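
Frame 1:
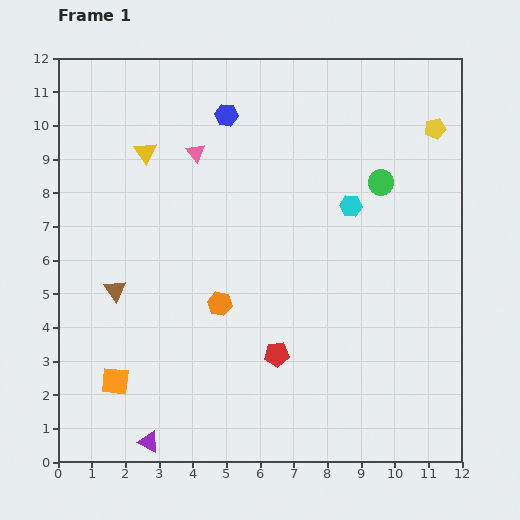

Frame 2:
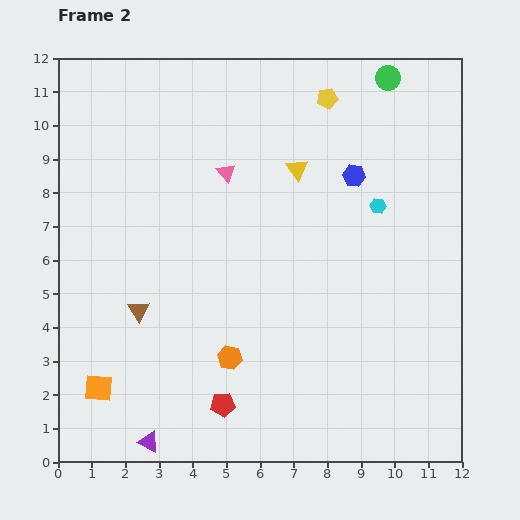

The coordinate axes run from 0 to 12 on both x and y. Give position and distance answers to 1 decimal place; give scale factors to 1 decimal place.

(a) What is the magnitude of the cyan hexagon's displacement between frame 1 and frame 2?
0.8

The cyan hexagon moved from (8.7, 7.6) to (9.5, 7.6), a distance of √(0.8² + 0.0²) ≈ 0.8.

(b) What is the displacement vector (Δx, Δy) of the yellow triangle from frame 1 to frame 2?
(4.5, -0.5)

The yellow triangle was at (2.6, 9.2) in frame 1 and (7.1, 8.7) in frame 2.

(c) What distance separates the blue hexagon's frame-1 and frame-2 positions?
4.2

The blue hexagon moved from (5.0, 10.3) to (8.8, 8.5), a distance of √(3.8² + 1.8²) ≈ 4.2.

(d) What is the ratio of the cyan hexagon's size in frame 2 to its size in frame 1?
0.7×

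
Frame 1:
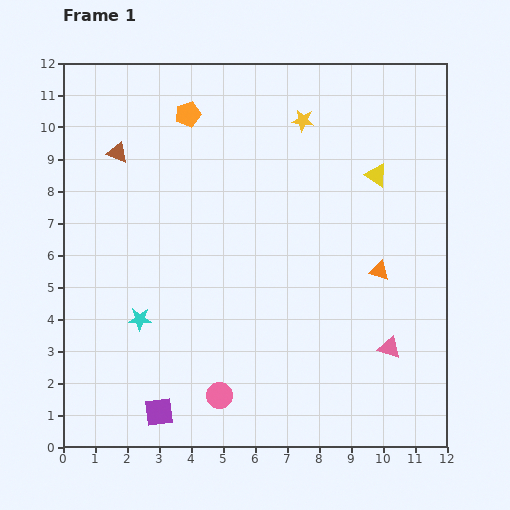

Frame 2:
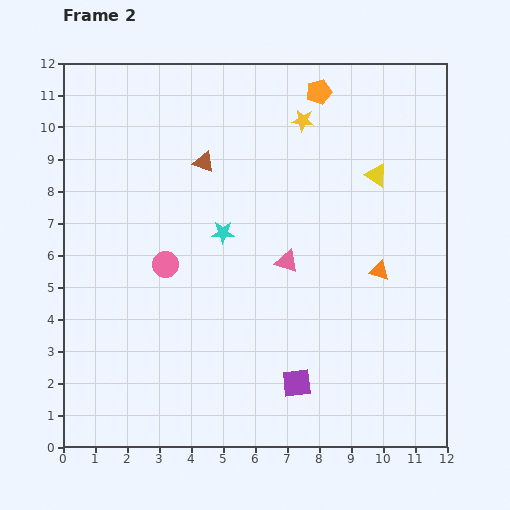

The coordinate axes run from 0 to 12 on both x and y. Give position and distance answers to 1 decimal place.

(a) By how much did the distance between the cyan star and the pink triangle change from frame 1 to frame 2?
-5.7

Distance in frame 1: 7.9. Distance in frame 2: 2.2.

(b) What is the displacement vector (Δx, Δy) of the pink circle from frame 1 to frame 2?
(-1.7, 4.1)

The pink circle was at (4.9, 1.6) in frame 1 and (3.2, 5.7) in frame 2.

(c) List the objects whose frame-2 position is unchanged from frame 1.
the yellow star, the yellow triangle, the orange triangle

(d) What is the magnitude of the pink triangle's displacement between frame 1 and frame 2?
4.2

The pink triangle moved from (10.2, 3.1) to (7.0, 5.8), a distance of √(3.2² + 2.7²) ≈ 4.2.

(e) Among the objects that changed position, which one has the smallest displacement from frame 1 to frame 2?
the brown triangle

(moved 2.7)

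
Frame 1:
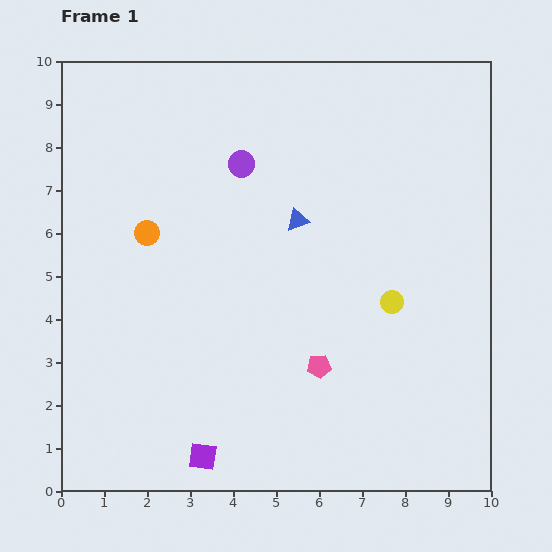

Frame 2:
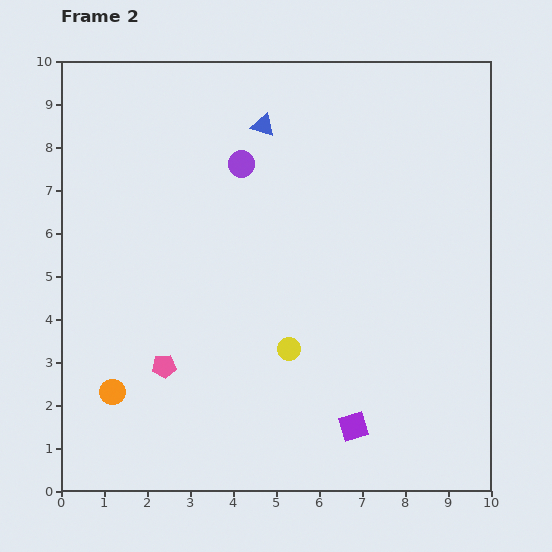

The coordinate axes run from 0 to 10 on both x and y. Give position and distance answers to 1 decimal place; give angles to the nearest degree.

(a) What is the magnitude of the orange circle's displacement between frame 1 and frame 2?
3.8

The orange circle moved from (2.0, 6.0) to (1.2, 2.3), a distance of √(0.8² + 3.7²) ≈ 3.8.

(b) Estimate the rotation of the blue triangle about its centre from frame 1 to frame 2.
38° clockwise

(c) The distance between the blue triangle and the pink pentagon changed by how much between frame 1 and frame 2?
+2.7

Distance in frame 1: 3.4. Distance in frame 2: 6.1.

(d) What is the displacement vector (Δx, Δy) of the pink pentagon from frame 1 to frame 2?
(-3.6, 0.0)

The pink pentagon was at (6.0, 2.9) in frame 1 and (2.4, 2.9) in frame 2.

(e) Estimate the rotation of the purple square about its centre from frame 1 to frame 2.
25° counter-clockwise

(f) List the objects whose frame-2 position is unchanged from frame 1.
the purple circle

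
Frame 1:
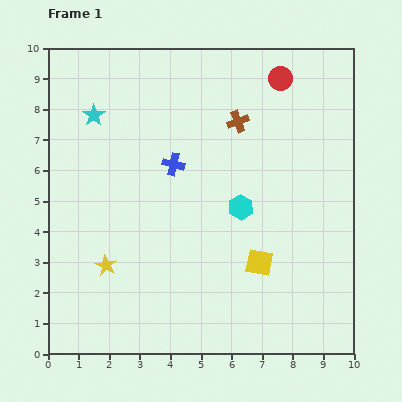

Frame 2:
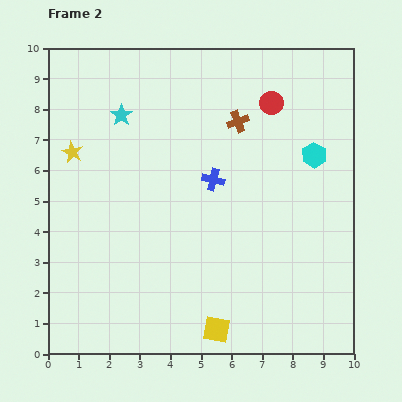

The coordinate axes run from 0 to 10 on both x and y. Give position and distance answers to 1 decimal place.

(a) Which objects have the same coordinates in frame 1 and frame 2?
the brown cross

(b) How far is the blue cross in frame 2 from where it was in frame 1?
1.4

The blue cross moved from (4.1, 6.2) to (5.4, 5.7), a distance of √(1.3² + 0.5²) ≈ 1.4.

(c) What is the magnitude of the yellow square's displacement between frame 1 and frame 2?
2.6

The yellow square moved from (6.9, 3.0) to (5.5, 0.8), a distance of √(1.4² + 2.2²) ≈ 2.6.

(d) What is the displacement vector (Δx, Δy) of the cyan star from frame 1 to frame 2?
(0.9, 0.0)

The cyan star was at (1.5, 7.8) in frame 1 and (2.4, 7.8) in frame 2.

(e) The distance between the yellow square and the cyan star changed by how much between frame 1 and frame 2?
+0.5

Distance in frame 1: 7.2. Distance in frame 2: 7.7.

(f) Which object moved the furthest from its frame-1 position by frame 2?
the yellow star

(moved 3.9; next 2.9)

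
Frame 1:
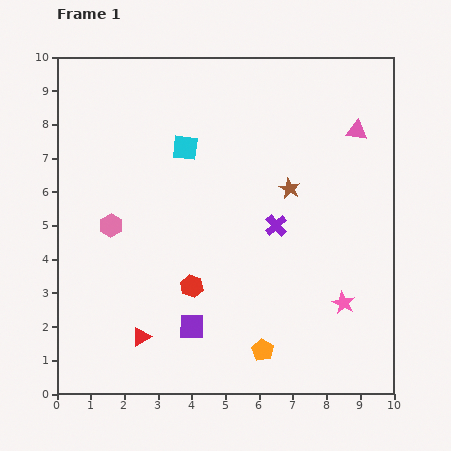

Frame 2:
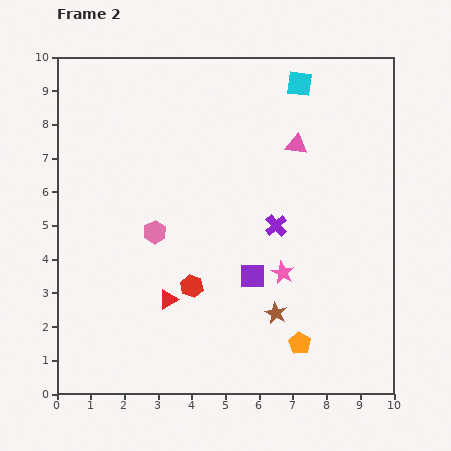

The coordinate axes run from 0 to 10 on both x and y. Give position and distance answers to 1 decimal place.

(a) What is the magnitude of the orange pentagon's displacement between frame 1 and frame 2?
1.1

The orange pentagon moved from (6.1, 1.3) to (7.2, 1.5), a distance of √(1.1² + 0.2²) ≈ 1.1.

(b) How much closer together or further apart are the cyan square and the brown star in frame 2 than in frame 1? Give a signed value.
+3.5

Distance in frame 1: 3.3. Distance in frame 2: 6.8.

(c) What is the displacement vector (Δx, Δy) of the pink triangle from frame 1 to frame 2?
(-1.8, -0.4)

The pink triangle was at (8.9, 7.8) in frame 1 and (7.1, 7.4) in frame 2.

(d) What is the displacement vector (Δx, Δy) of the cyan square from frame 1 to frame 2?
(3.4, 1.9)

The cyan square was at (3.8, 7.3) in frame 1 and (7.2, 9.2) in frame 2.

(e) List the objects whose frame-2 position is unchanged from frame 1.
the red hexagon, the purple cross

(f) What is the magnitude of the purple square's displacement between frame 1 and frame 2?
2.3

The purple square moved from (4.0, 2.0) to (5.8, 3.5), a distance of √(1.8² + 1.5²) ≈ 2.3.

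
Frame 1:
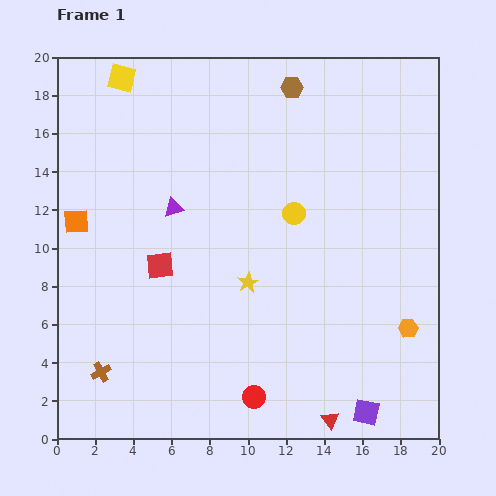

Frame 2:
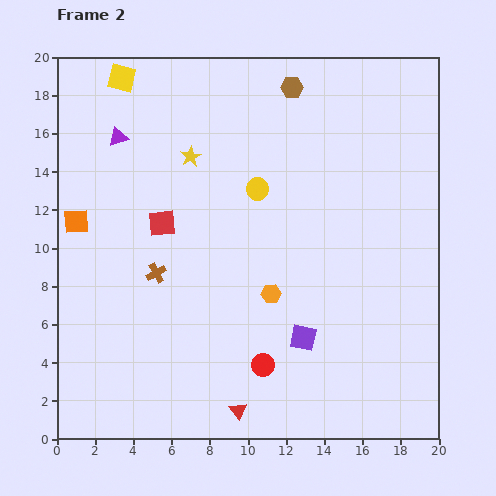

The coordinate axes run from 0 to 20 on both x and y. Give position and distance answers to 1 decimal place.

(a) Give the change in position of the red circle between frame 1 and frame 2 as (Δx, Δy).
(0.5, 1.7)

The red circle was at (10.3, 2.2) in frame 1 and (10.8, 3.9) in frame 2.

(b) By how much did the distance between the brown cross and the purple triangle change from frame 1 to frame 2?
-2.0

Distance in frame 1: 9.4. Distance in frame 2: 7.4.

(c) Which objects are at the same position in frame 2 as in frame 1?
the yellow square, the brown hexagon, the orange square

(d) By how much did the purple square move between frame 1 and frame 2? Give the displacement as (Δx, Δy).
(-3.3, 3.9)

The purple square was at (16.2, 1.4) in frame 1 and (12.9, 5.3) in frame 2.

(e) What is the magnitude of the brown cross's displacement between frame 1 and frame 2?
6.0

The brown cross moved from (2.3, 3.5) to (5.2, 8.7), a distance of √(2.9² + 5.2²) ≈ 6.0.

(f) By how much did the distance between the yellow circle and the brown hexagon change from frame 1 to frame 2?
-1.0

Distance in frame 1: 6.6. Distance in frame 2: 5.6.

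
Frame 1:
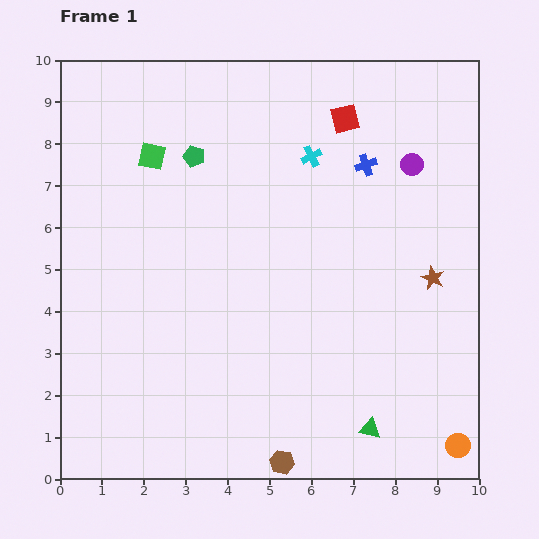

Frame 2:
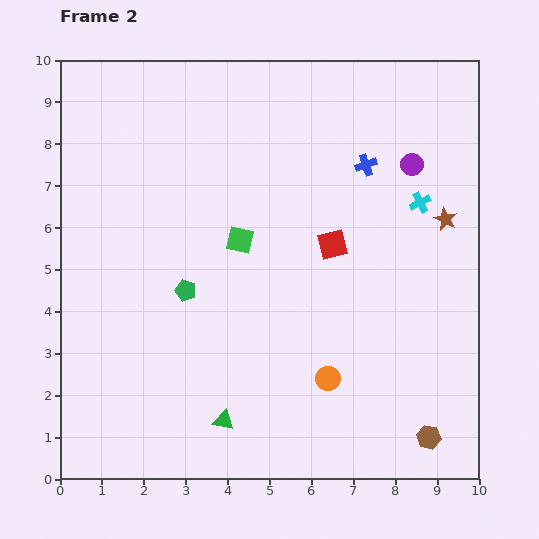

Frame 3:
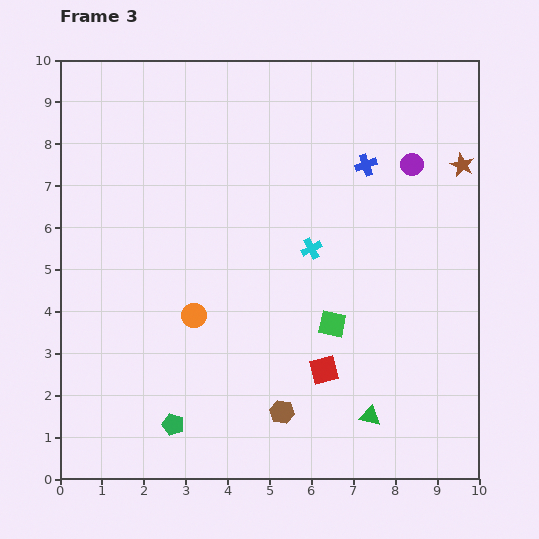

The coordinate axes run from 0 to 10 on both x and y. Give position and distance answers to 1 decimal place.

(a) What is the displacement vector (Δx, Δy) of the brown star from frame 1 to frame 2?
(0.3, 1.4)

The brown star was at (8.9, 4.8) in frame 1 and (9.2, 6.2) in frame 2.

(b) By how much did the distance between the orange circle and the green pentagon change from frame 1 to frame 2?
-5.3

Distance in frame 1: 9.3. Distance in frame 2: 4.0.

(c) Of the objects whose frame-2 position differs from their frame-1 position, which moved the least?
the brown star

(moved 1.4)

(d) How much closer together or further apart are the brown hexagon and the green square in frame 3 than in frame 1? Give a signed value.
-5.5

Distance in frame 1: 7.9. Distance in frame 3: 2.4.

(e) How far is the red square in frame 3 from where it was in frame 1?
6.0

The red square moved from (6.8, 8.6) to (6.3, 2.6), a distance of √(0.5² + 6.0²) ≈ 6.0.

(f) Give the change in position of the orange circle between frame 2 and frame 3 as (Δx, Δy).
(-3.2, 1.5)

The orange circle was at (6.4, 2.4) in frame 2 and (3.2, 3.9) in frame 3.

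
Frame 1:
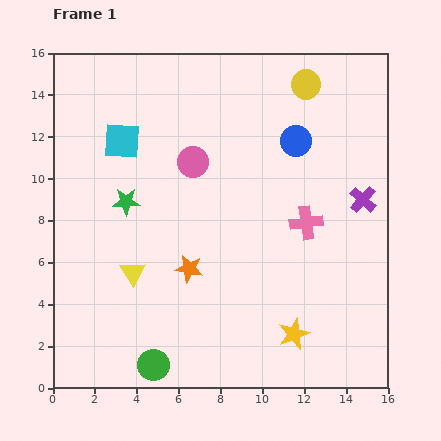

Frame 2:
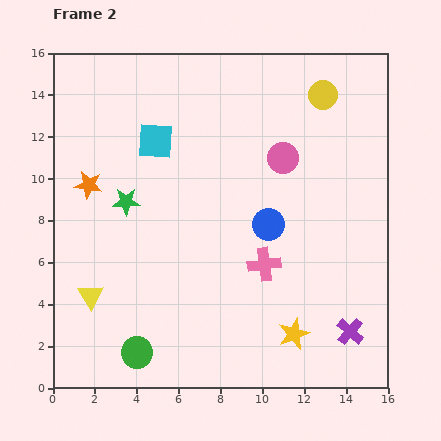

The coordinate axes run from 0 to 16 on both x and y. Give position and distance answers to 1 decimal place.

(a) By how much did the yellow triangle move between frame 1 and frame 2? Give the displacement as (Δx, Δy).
(-2.0, -1.1)

The yellow triangle was at (3.8, 5.5) in frame 1 and (1.8, 4.4) in frame 2.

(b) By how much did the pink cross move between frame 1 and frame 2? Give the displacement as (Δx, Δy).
(-2.0, -2.0)

The pink cross was at (12.1, 7.9) in frame 1 and (10.1, 5.9) in frame 2.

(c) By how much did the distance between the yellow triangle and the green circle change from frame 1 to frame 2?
-1.0

Distance in frame 1: 4.5. Distance in frame 2: 3.5.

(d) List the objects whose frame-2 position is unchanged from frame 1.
the green star, the yellow star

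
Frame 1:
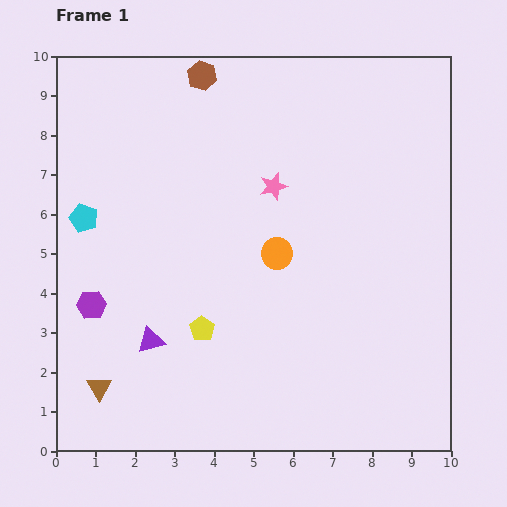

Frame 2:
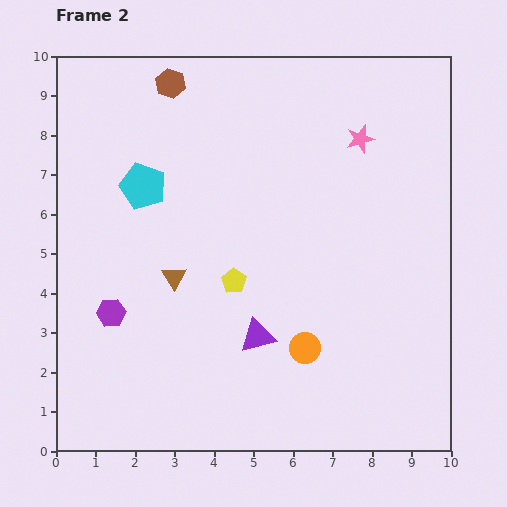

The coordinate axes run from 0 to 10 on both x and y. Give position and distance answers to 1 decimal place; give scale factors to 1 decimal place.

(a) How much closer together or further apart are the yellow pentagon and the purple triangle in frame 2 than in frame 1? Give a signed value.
+0.2

Distance in frame 1: 1.3. Distance in frame 2: 1.5.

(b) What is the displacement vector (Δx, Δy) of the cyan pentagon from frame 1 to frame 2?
(1.5, 0.8)

The cyan pentagon was at (0.7, 5.9) in frame 1 and (2.2, 6.7) in frame 2.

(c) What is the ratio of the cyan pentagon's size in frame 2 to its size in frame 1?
1.6×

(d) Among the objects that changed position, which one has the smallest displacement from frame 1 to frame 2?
the purple hexagon

(moved 0.5)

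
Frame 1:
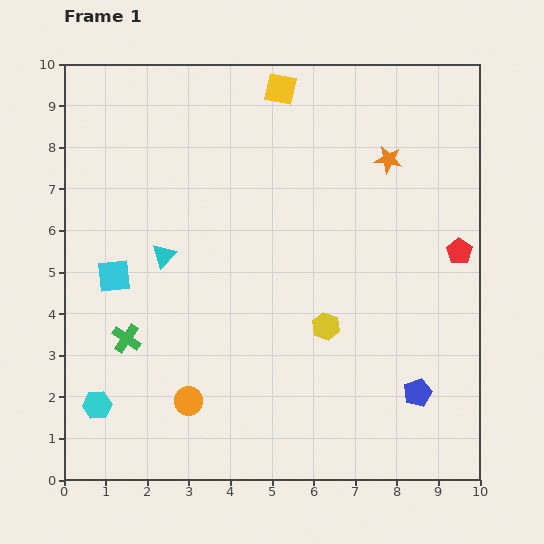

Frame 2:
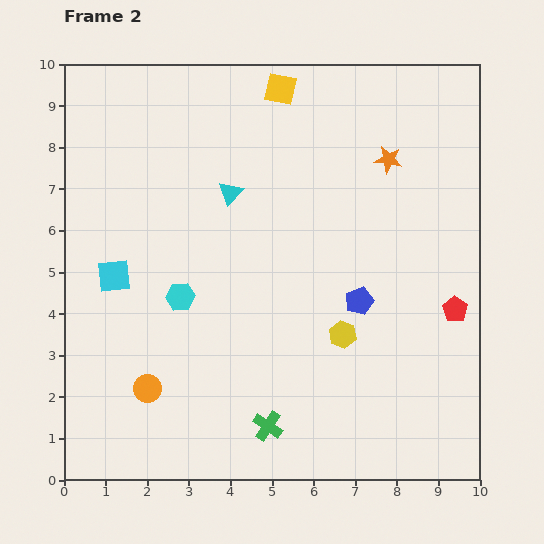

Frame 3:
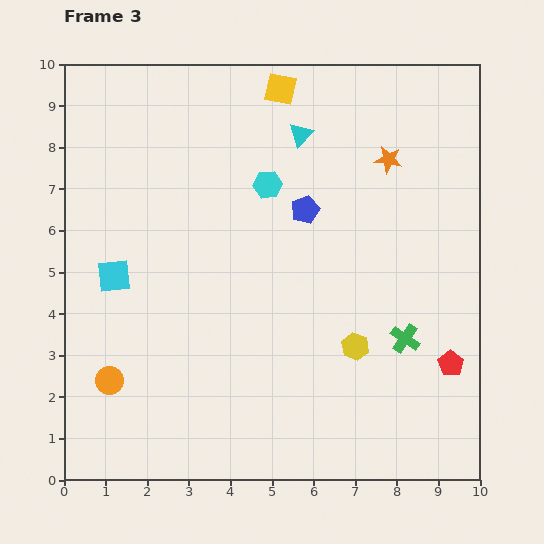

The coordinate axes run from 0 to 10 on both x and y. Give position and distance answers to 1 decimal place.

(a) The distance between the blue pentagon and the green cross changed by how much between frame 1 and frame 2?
-3.4

Distance in frame 1: 7.1. Distance in frame 2: 3.7.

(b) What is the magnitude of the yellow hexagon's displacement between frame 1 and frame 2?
0.4

The yellow hexagon moved from (6.3, 3.7) to (6.7, 3.5), a distance of √(0.4² + 0.2²) ≈ 0.4.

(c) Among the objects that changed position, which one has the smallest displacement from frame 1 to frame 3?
the yellow hexagon

(moved 0.9)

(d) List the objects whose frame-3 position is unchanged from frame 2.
the orange star, the cyan square, the yellow square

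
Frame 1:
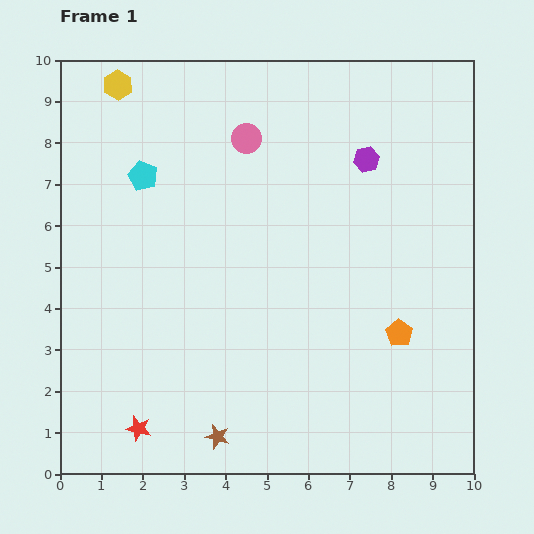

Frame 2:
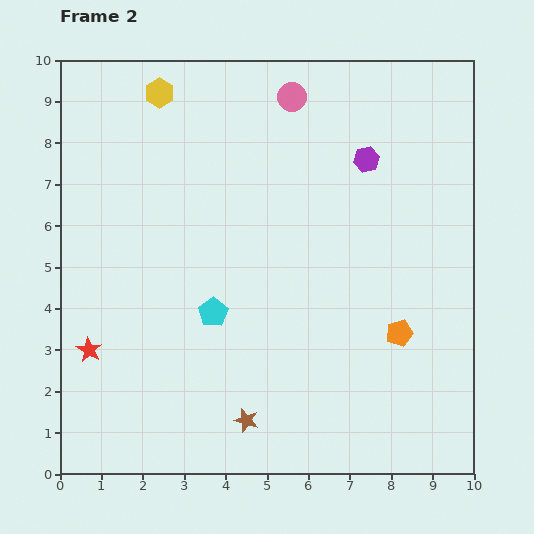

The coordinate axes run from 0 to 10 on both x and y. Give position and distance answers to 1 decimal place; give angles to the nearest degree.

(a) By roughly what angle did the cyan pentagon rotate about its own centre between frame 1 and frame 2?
16° clockwise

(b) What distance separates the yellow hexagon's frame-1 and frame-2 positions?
1.0

The yellow hexagon moved from (1.4, 9.4) to (2.4, 9.2), a distance of √(1.0² + 0.2²) ≈ 1.0.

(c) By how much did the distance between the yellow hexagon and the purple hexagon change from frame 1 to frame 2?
-1.1

Distance in frame 1: 6.3. Distance in frame 2: 5.2.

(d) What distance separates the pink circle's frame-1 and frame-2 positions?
1.5

The pink circle moved from (4.5, 8.1) to (5.6, 9.1), a distance of √(1.1² + 1.0²) ≈ 1.5.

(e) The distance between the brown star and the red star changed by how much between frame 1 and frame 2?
+2.3

Distance in frame 1: 1.9. Distance in frame 2: 4.2.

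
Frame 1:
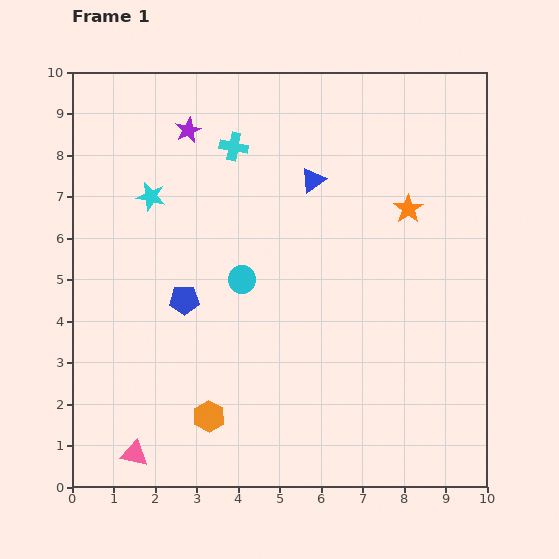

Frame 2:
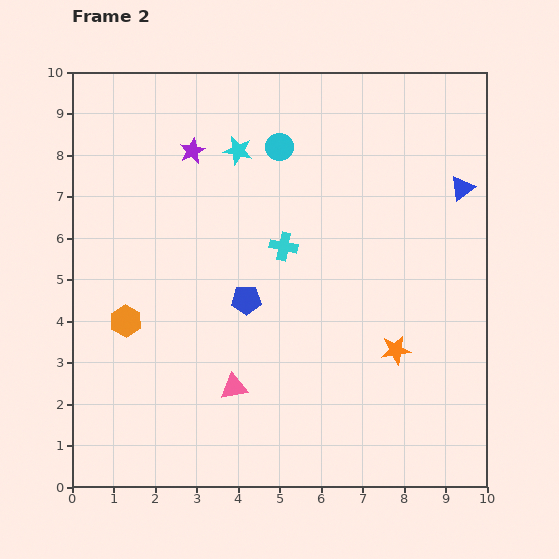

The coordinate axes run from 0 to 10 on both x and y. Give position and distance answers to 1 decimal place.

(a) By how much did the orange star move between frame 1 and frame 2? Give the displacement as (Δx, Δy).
(-0.3, -3.4)

The orange star was at (8.1, 6.7) in frame 1 and (7.8, 3.3) in frame 2.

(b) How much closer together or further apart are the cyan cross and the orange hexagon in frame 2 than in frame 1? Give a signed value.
-2.3

Distance in frame 1: 6.5. Distance in frame 2: 4.2.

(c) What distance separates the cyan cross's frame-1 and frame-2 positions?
2.7

The cyan cross moved from (3.9, 8.2) to (5.1, 5.8), a distance of √(1.2² + 2.4²) ≈ 2.7.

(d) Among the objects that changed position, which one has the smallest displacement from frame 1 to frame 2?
the purple star

(moved 0.5)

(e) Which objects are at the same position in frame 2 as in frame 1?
none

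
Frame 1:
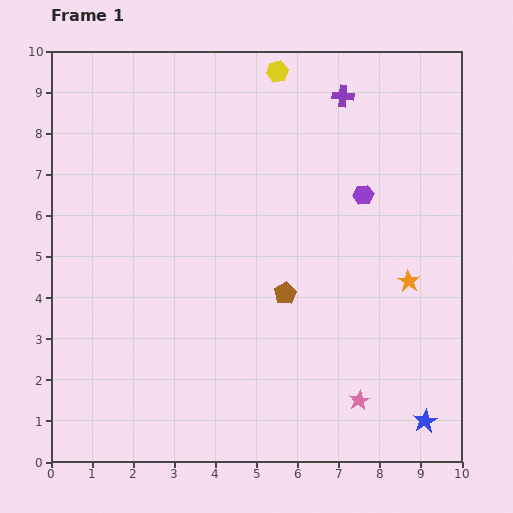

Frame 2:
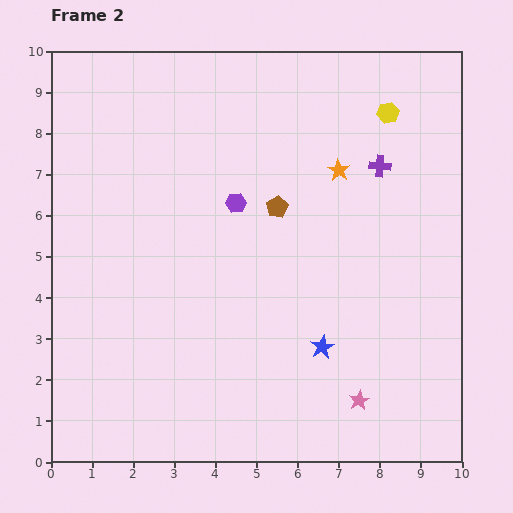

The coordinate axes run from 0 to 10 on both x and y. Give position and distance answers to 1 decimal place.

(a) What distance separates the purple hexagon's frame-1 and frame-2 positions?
3.1

The purple hexagon moved from (7.6, 6.5) to (4.5, 6.3), a distance of √(3.1² + 0.2²) ≈ 3.1.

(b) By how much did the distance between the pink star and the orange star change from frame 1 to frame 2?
+2.5

Distance in frame 1: 3.1. Distance in frame 2: 5.6.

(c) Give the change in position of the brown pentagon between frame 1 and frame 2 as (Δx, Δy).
(-0.2, 2.1)

The brown pentagon was at (5.7, 4.1) in frame 1 and (5.5, 6.2) in frame 2.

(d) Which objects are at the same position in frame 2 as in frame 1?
the pink star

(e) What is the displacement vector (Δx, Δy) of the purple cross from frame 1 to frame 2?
(0.9, -1.7)

The purple cross was at (7.1, 8.9) in frame 1 and (8.0, 7.2) in frame 2.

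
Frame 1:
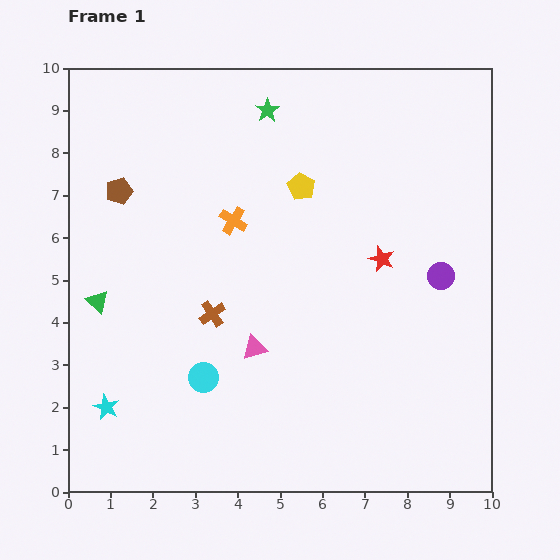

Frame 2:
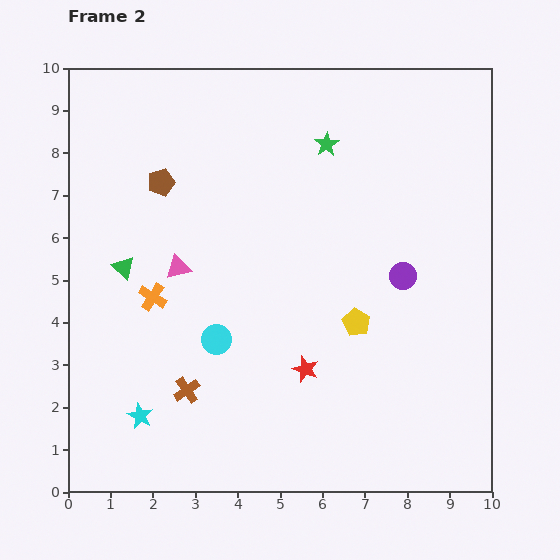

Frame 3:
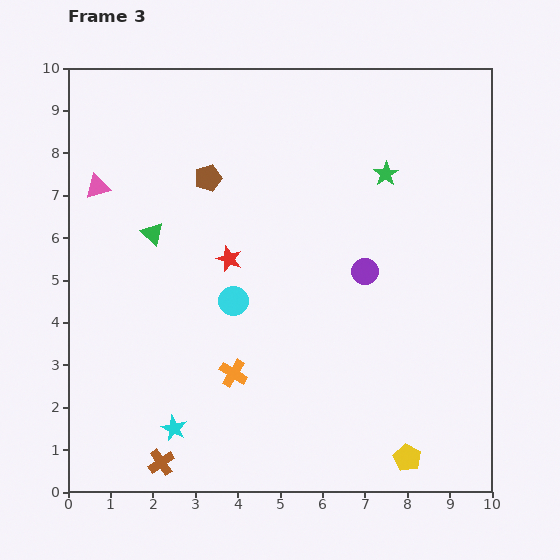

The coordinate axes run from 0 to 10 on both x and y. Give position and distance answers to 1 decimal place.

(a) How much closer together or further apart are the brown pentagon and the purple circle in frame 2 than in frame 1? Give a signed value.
-1.8

Distance in frame 1: 7.9. Distance in frame 2: 6.1.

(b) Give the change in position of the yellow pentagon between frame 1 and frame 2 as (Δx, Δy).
(1.3, -3.2)

The yellow pentagon was at (5.5, 7.2) in frame 1 and (6.8, 4.0) in frame 2.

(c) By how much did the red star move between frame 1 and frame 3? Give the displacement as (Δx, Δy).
(-3.6, 0.0)

The red star was at (7.4, 5.5) in frame 1 and (3.8, 5.5) in frame 3.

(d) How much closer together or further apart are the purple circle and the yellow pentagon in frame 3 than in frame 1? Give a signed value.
+0.6

Distance in frame 1: 3.9. Distance in frame 3: 4.5.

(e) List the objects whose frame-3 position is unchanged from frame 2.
none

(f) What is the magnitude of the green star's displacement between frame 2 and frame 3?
1.6

The green star moved from (6.1, 8.2) to (7.5, 7.5), a distance of √(1.4² + 0.7²) ≈ 1.6.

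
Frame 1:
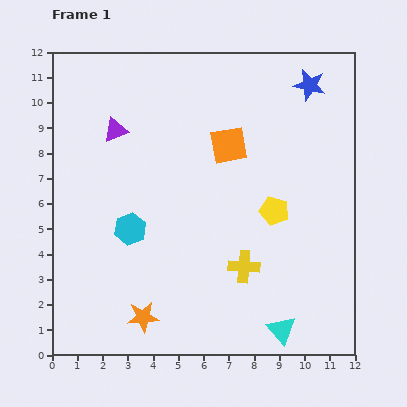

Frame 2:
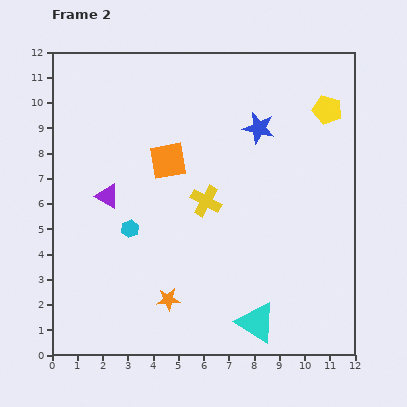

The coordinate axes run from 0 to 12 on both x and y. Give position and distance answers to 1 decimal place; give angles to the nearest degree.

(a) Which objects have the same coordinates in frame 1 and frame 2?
the cyan hexagon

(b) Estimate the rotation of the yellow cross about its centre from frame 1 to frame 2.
25° clockwise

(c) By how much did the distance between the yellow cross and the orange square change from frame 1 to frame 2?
-2.6

Distance in frame 1: 4.8. Distance in frame 2: 2.2.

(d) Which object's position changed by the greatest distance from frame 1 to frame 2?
the yellow pentagon

(moved 4.5; next 3.0)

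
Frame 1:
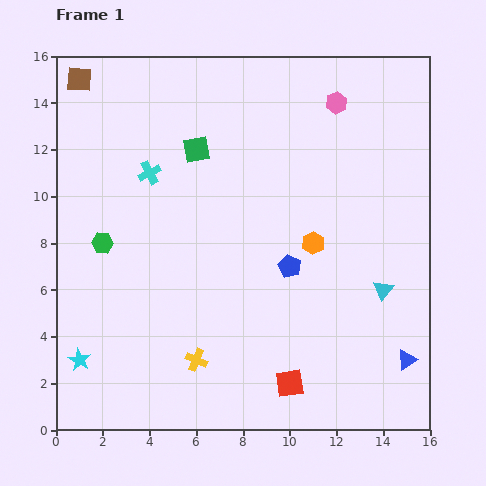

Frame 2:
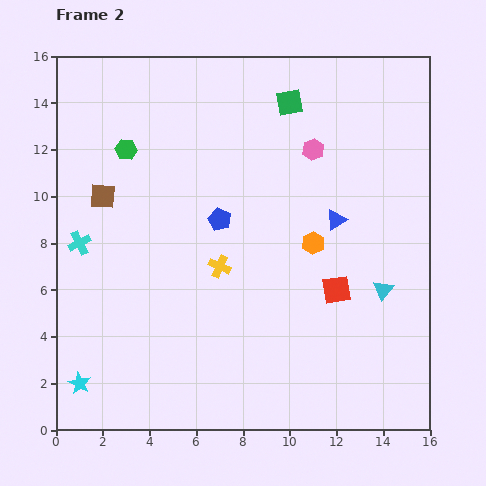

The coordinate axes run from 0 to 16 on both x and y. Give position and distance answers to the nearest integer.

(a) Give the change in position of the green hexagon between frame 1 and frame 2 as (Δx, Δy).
(1, 4)

The green hexagon was at (2, 8) in frame 1 and (3, 12) in frame 2.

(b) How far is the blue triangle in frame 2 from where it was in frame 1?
7

The blue triangle moved from (15, 3) to (12, 9), a distance of √(3² + 6²) ≈ 7.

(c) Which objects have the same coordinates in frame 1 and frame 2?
the orange hexagon, the cyan triangle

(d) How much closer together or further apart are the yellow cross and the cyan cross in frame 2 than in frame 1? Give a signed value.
-2

Distance in frame 1: 8. Distance in frame 2: 6.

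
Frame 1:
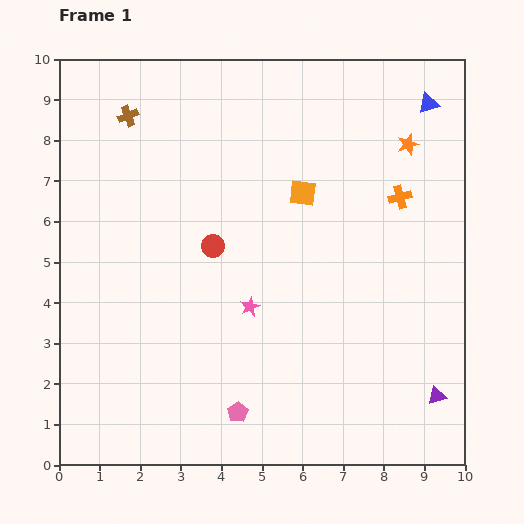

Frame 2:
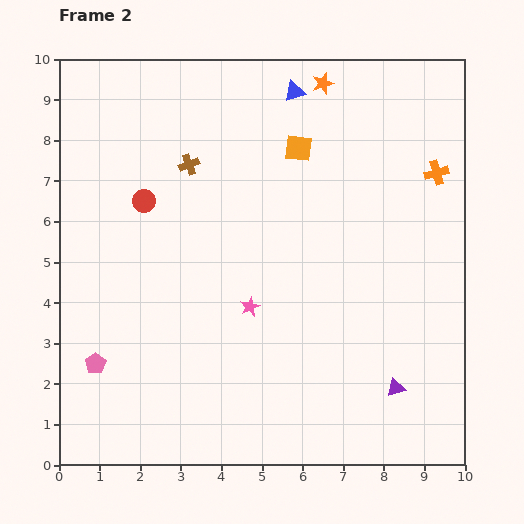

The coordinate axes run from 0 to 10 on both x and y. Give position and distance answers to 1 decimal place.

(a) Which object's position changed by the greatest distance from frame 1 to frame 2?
the pink pentagon

(moved 3.7; next 3.3)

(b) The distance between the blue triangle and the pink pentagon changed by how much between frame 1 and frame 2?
-0.6

Distance in frame 1: 8.9. Distance in frame 2: 8.3.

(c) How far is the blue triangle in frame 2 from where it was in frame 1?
3.3

The blue triangle moved from (9.1, 8.9) to (5.8, 9.2), a distance of √(3.3² + 0.3²) ≈ 3.3.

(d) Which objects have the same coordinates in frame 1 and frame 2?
the pink star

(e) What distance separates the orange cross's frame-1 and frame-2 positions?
1.1

The orange cross moved from (8.4, 6.6) to (9.3, 7.2), a distance of √(0.9² + 0.6²) ≈ 1.1.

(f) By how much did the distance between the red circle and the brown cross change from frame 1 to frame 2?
-2.4

Distance in frame 1: 3.8. Distance in frame 2: 1.4.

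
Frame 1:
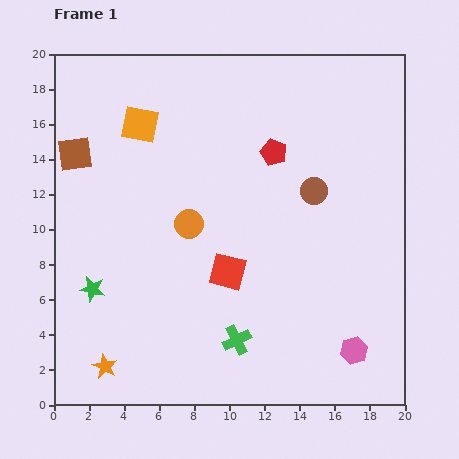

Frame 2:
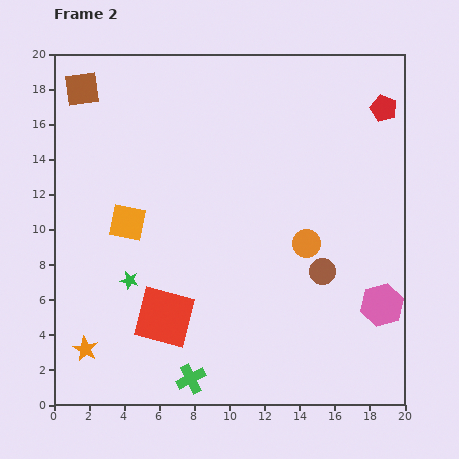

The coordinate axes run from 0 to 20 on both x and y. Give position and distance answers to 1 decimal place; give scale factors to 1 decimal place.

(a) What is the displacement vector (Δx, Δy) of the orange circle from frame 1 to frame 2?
(6.7, -1.1)

The orange circle was at (7.7, 10.3) in frame 1 and (14.4, 9.2) in frame 2.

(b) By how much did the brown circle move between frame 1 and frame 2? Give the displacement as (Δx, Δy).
(0.5, -4.6)

The brown circle was at (14.8, 12.2) in frame 1 and (15.3, 7.6) in frame 2.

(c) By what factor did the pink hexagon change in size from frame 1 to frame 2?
1.6×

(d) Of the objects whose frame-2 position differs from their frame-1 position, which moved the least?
the orange star

(moved 1.5)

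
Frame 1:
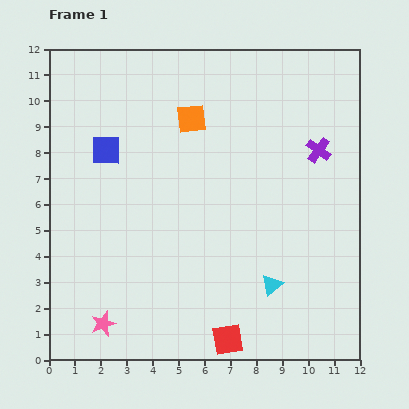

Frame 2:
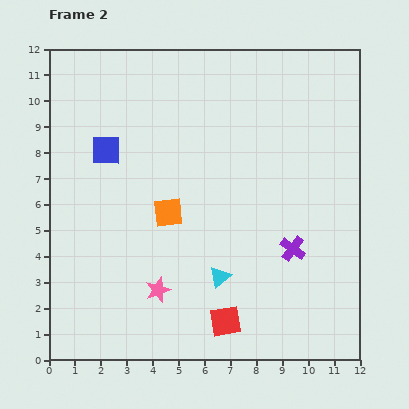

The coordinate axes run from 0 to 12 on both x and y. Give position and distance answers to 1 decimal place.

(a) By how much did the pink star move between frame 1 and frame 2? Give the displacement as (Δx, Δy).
(2.1, 1.3)

The pink star was at (2.1, 1.4) in frame 1 and (4.2, 2.7) in frame 2.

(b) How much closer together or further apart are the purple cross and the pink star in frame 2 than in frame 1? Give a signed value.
-5.3

Distance in frame 1: 10.7. Distance in frame 2: 5.4.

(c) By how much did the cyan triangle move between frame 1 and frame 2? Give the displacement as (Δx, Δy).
(-2.0, 0.3)

The cyan triangle was at (8.6, 2.9) in frame 1 and (6.6, 3.2) in frame 2.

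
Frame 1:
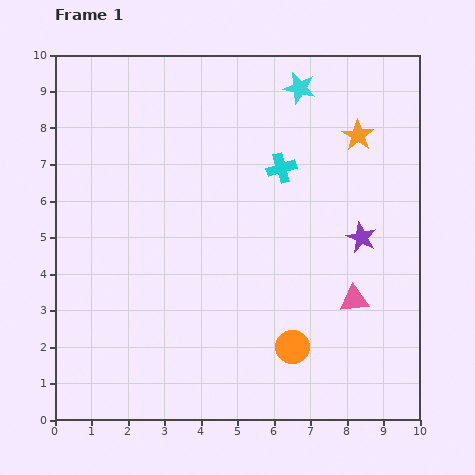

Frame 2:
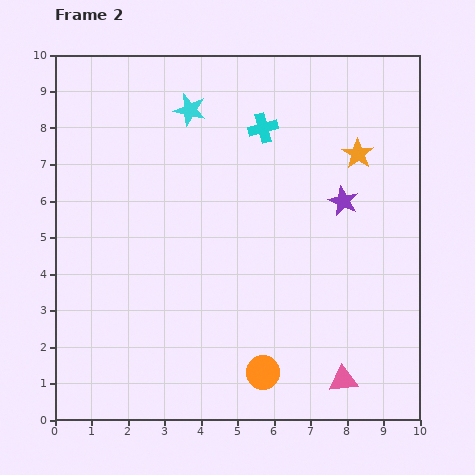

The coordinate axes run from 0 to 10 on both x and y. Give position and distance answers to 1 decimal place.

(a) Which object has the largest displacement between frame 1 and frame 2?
the cyan star

(moved 3.1; next 2.2)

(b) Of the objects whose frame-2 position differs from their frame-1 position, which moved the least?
the orange star

(moved 0.5)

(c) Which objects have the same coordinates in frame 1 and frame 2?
none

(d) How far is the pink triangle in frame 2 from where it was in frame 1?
2.2

The pink triangle moved from (8.2, 3.3) to (7.9, 1.1), a distance of √(0.3² + 2.2²) ≈ 2.2.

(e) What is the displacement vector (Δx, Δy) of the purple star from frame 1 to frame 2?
(-0.5, 1.0)

The purple star was at (8.4, 5.0) in frame 1 and (7.9, 6.0) in frame 2.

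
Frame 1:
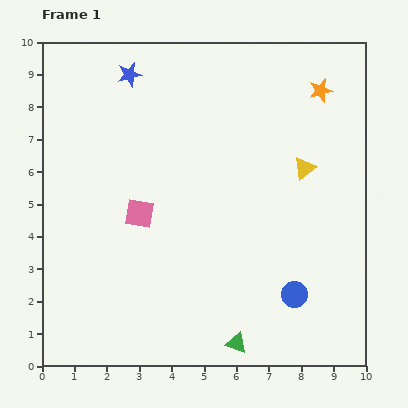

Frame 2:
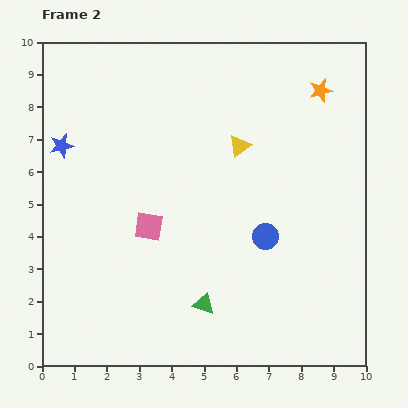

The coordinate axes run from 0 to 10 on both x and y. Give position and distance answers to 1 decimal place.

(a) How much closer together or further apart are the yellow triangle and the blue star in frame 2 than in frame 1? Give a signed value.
-0.6

Distance in frame 1: 6.1. Distance in frame 2: 5.5.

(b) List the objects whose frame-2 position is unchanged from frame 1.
the orange star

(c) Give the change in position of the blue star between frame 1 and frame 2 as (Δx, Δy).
(-2.1, -2.2)

The blue star was at (2.7, 9.0) in frame 1 and (0.6, 6.8) in frame 2.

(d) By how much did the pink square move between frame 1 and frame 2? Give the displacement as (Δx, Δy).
(0.3, -0.4)

The pink square was at (3.0, 4.7) in frame 1 and (3.3, 4.3) in frame 2.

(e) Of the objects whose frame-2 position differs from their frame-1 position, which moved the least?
the pink square

(moved 0.5)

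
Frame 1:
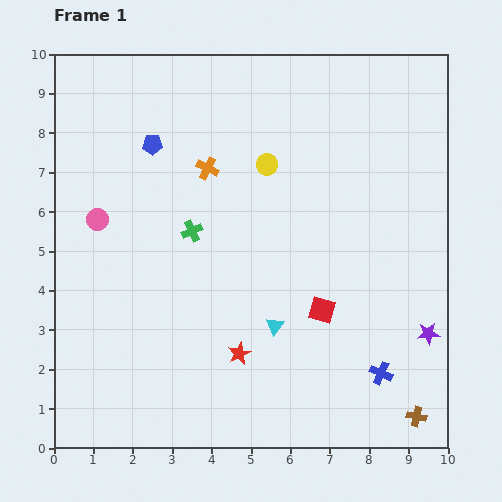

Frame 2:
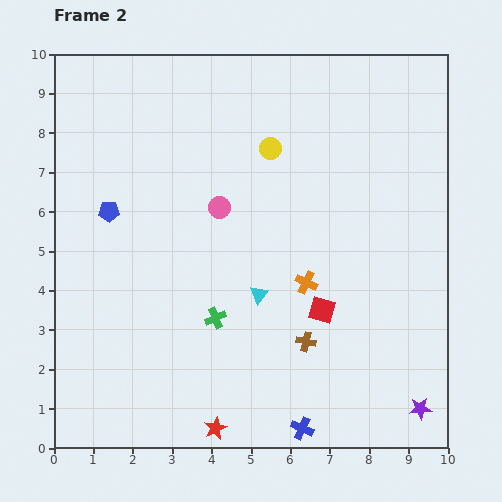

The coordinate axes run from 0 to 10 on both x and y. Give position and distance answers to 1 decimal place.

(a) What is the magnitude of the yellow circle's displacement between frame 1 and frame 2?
0.4

The yellow circle moved from (5.4, 7.2) to (5.5, 7.6), a distance of √(0.1² + 0.4²) ≈ 0.4.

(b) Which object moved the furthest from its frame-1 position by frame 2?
the orange cross

(moved 3.8; next 3.4)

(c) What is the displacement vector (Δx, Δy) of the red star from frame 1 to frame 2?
(-0.6, -1.9)

The red star was at (4.7, 2.4) in frame 1 and (4.1, 0.5) in frame 2.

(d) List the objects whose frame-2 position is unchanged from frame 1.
the red square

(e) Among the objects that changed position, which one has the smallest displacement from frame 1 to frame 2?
the yellow circle

(moved 0.4)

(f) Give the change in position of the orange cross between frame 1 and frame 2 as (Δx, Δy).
(2.5, -2.9)

The orange cross was at (3.9, 7.1) in frame 1 and (6.4, 4.2) in frame 2.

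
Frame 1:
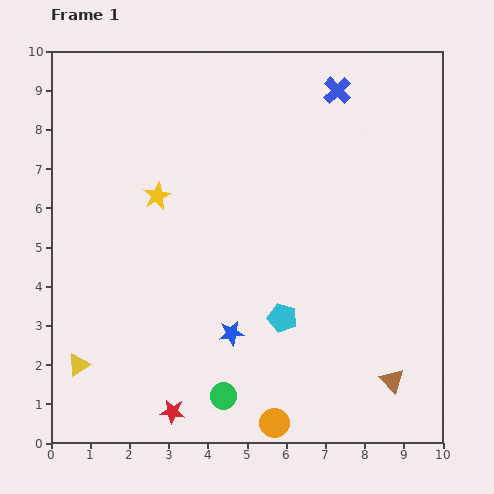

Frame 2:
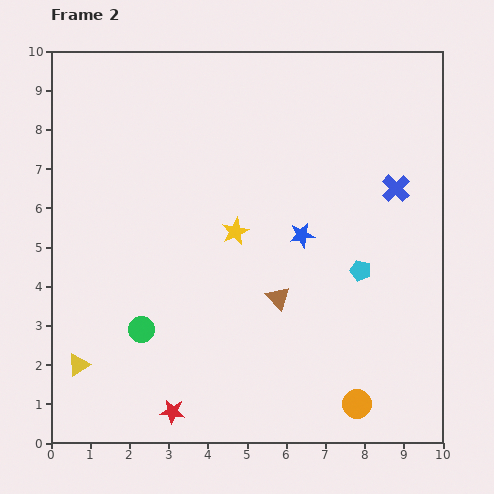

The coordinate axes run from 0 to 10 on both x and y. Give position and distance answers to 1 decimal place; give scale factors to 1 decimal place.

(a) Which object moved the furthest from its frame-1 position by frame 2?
the brown triangle

(moved 3.6; next 3.1)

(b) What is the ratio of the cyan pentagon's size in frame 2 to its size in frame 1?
0.7×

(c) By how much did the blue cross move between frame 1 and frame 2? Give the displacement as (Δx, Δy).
(1.5, -2.5)

The blue cross was at (7.3, 9.0) in frame 1 and (8.8, 6.5) in frame 2.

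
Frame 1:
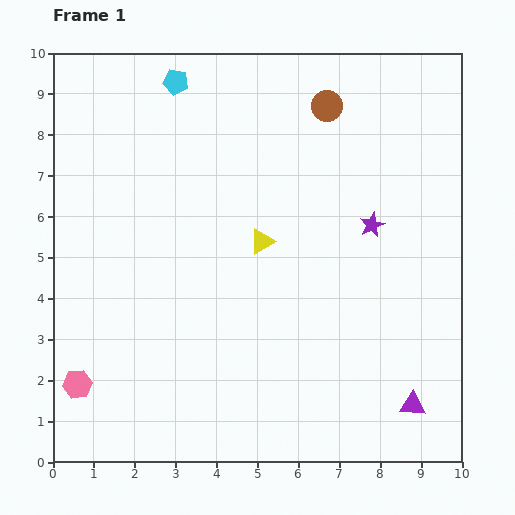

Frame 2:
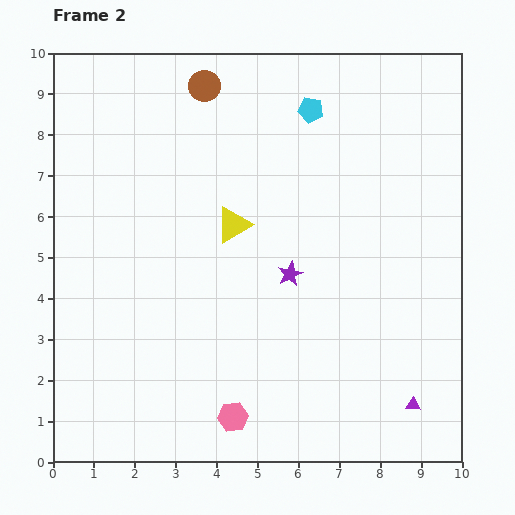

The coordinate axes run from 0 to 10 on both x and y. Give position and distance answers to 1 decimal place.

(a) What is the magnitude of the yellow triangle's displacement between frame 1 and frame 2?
0.8

The yellow triangle moved from (5.1, 5.4) to (4.4, 5.8), a distance of √(0.7² + 0.4²) ≈ 0.8.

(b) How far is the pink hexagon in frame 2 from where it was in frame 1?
3.9

The pink hexagon moved from (0.6, 1.9) to (4.4, 1.1), a distance of √(3.8² + 0.8²) ≈ 3.9.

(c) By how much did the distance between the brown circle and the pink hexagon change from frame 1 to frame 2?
-1.0

Distance in frame 1: 9.1. Distance in frame 2: 8.1.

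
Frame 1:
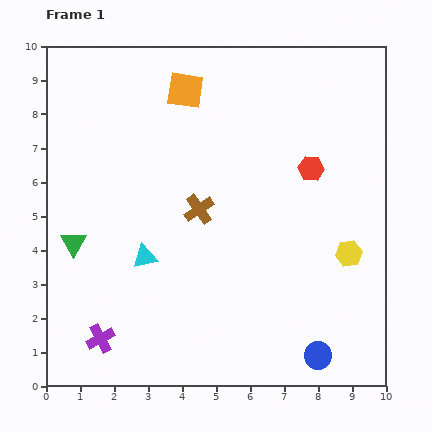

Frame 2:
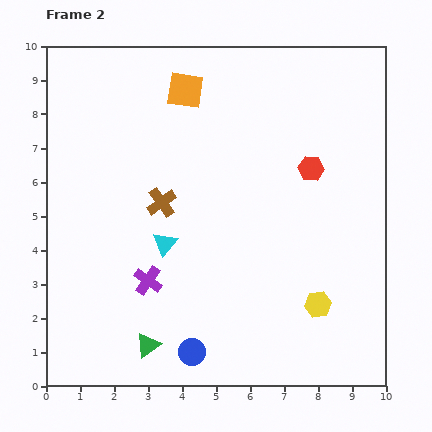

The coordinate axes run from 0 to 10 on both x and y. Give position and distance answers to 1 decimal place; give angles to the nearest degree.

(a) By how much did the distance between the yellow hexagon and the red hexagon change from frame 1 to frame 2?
+1.3

Distance in frame 1: 2.7. Distance in frame 2: 4.0.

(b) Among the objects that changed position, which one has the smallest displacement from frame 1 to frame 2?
the cyan triangle

(moved 0.7)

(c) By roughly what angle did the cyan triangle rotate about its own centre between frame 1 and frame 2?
39° counter-clockwise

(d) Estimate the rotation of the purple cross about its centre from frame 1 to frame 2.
28° counter-clockwise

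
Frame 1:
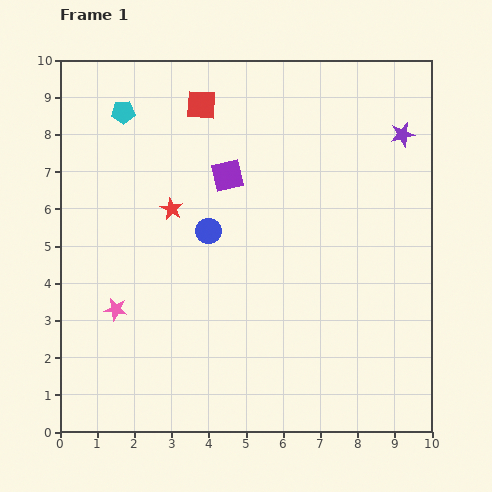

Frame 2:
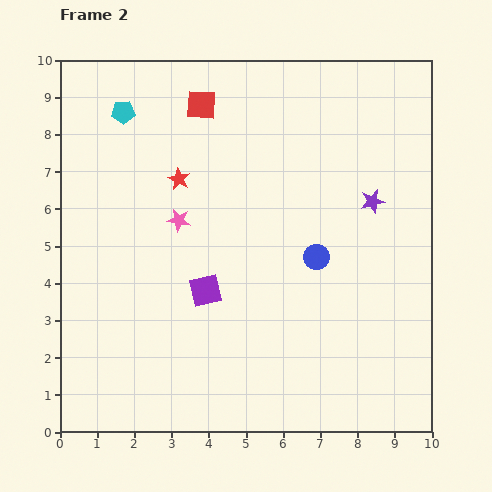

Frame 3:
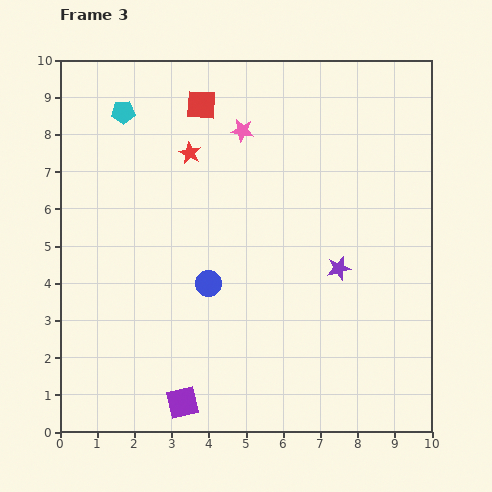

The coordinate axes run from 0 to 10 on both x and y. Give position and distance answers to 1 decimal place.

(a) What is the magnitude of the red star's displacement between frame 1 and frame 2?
0.8

The red star moved from (3.0, 6.0) to (3.2, 6.8), a distance of √(0.2² + 0.8²) ≈ 0.8.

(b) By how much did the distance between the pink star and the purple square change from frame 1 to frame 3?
+2.8

Distance in frame 1: 4.7. Distance in frame 3: 7.5.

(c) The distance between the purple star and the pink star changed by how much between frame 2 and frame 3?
-0.7

Distance in frame 2: 5.2. Distance in frame 3: 4.5.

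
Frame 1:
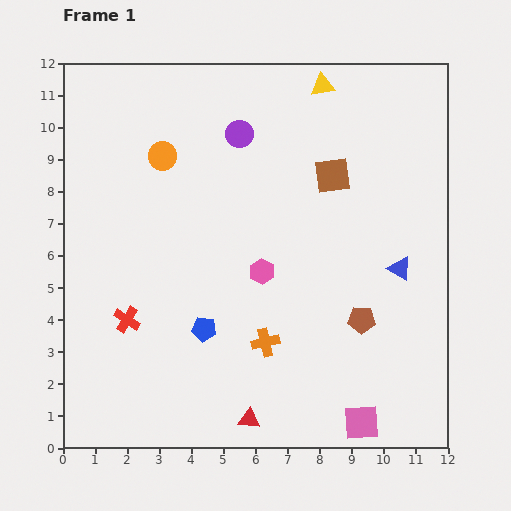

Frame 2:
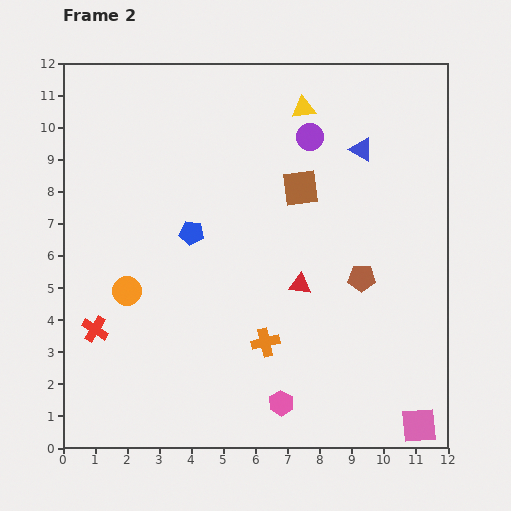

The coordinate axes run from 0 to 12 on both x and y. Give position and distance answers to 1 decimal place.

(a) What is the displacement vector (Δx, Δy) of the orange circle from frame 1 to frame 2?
(-1.1, -4.2)

The orange circle was at (3.1, 9.1) in frame 1 and (2.0, 4.9) in frame 2.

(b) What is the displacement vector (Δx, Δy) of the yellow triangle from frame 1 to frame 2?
(-0.6, -0.7)

The yellow triangle was at (8.1, 11.3) in frame 1 and (7.5, 10.6) in frame 2.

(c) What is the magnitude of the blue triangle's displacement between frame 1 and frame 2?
3.9

The blue triangle moved from (10.5, 5.6) to (9.3, 9.3), a distance of √(1.2² + 3.7²) ≈ 3.9.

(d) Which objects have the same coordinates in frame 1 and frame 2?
the orange cross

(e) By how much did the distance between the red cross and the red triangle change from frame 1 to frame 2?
+1.7

Distance in frame 1: 4.9. Distance in frame 2: 6.6.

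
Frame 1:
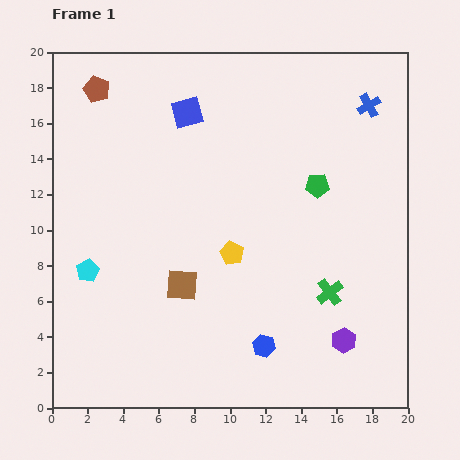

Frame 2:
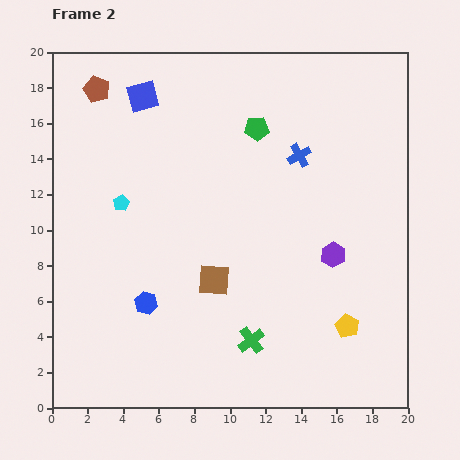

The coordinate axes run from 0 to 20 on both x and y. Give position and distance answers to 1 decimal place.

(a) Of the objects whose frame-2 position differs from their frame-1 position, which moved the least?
the brown square

(moved 1.8)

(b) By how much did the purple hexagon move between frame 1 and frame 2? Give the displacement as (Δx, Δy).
(-0.6, 4.8)

The purple hexagon was at (16.4, 3.8) in frame 1 and (15.8, 8.6) in frame 2.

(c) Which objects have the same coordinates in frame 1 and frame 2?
the brown pentagon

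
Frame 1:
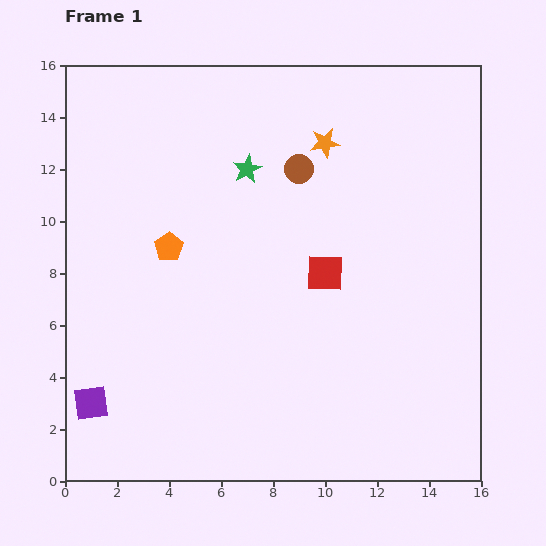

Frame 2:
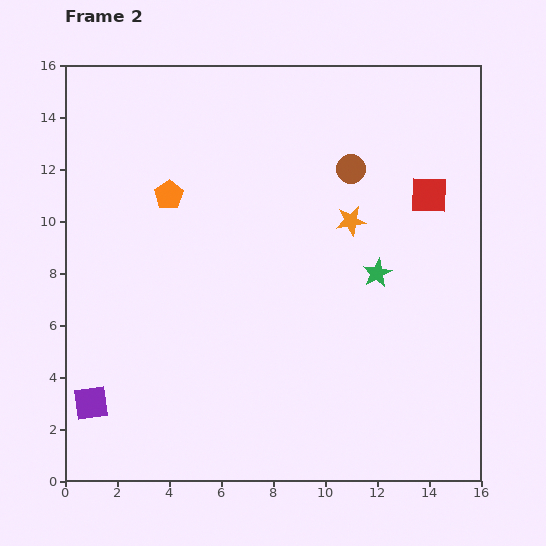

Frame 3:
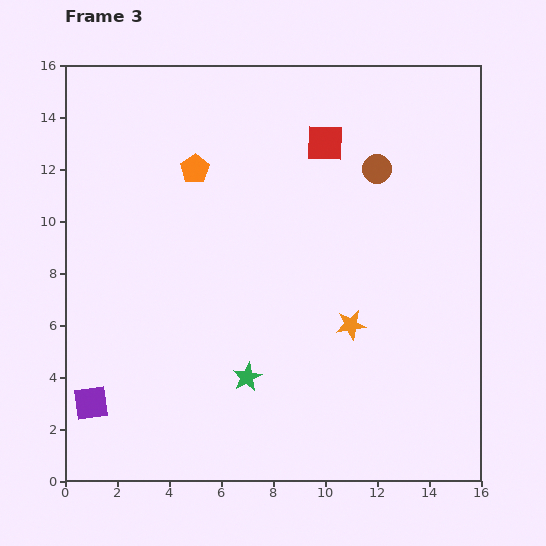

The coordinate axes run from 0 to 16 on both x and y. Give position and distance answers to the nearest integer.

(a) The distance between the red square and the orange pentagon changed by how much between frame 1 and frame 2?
+4

Distance in frame 1: 6. Distance in frame 2: 10.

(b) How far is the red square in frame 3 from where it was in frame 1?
5

The red square moved from (10, 8) to (10, 13), a distance of √(0² + 5²) ≈ 5.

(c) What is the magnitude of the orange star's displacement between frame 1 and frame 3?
7

The orange star moved from (10, 13) to (11, 6), a distance of √(1² + 7²) ≈ 7.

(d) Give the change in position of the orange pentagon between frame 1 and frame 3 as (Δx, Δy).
(1, 3)

The orange pentagon was at (4, 9) in frame 1 and (5, 12) in frame 3.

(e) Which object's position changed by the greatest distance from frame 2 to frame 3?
the green star

(moved 6; next 4)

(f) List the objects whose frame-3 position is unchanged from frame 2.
the purple square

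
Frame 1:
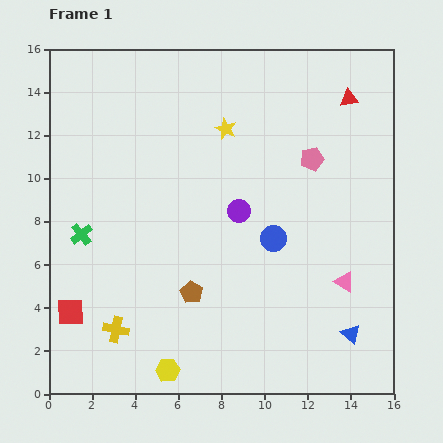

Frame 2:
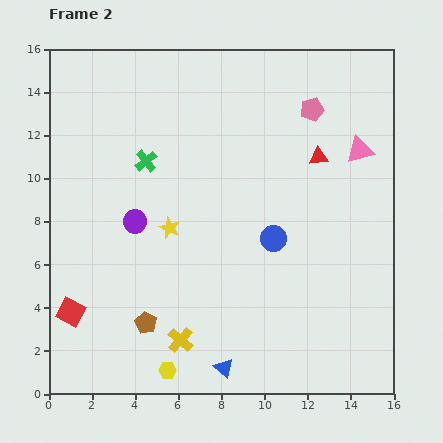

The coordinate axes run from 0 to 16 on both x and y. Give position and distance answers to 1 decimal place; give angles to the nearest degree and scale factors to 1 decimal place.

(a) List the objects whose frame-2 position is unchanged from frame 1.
the blue circle, the red square, the yellow hexagon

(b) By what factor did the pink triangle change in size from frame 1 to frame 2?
1.4×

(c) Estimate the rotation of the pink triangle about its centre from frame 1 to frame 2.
46° counter-clockwise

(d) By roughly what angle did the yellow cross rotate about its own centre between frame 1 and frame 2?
30° clockwise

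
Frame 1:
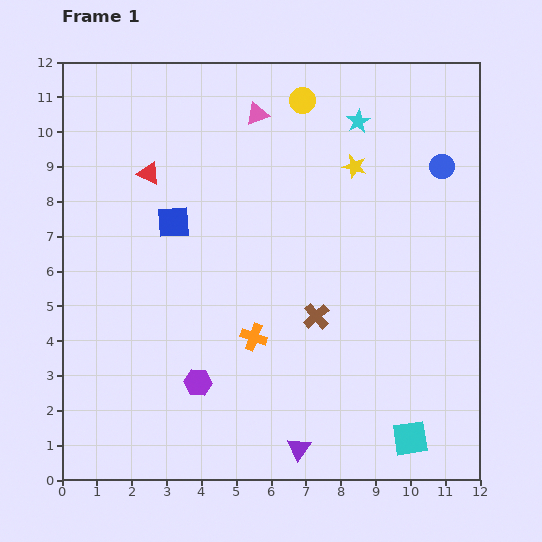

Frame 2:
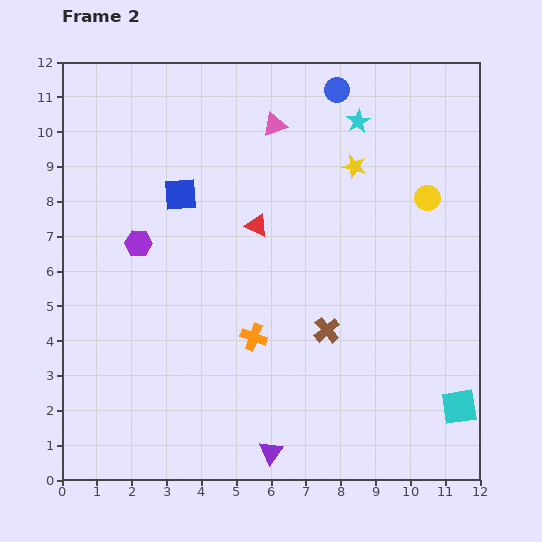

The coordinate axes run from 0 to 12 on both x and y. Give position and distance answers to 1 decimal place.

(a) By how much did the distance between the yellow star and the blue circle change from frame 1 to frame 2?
-0.2

Distance in frame 1: 2.5. Distance in frame 2: 2.3.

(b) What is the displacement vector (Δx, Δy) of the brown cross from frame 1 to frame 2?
(0.3, -0.4)

The brown cross was at (7.3, 4.7) in frame 1 and (7.6, 4.3) in frame 2.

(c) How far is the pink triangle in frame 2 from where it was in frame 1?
0.6

The pink triangle moved from (5.6, 10.5) to (6.1, 10.2), a distance of √(0.5² + 0.3²) ≈ 0.6.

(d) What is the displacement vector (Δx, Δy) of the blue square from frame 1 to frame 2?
(0.2, 0.8)

The blue square was at (3.2, 7.4) in frame 1 and (3.4, 8.2) in frame 2.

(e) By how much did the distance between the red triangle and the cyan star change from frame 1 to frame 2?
-2.0

Distance in frame 1: 6.2. Distance in frame 2: 4.2.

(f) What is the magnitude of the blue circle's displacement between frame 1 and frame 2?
3.7

The blue circle moved from (10.9, 9.0) to (7.9, 11.2), a distance of √(3.0² + 2.2²) ≈ 3.7.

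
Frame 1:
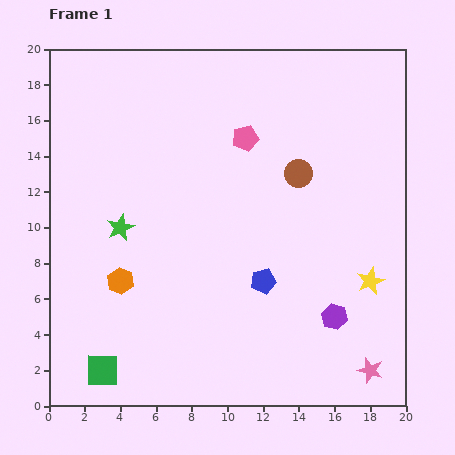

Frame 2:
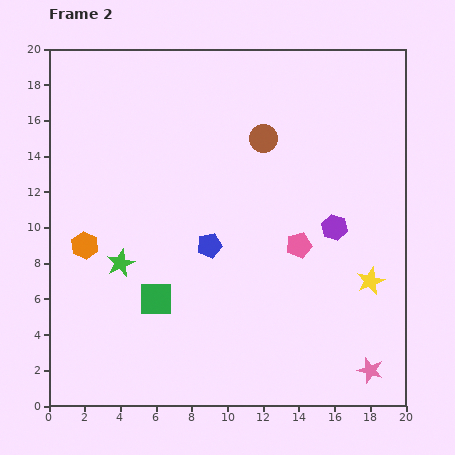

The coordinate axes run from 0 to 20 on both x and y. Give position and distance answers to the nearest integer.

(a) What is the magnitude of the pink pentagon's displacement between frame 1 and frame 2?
7

The pink pentagon moved from (11, 15) to (14, 9), a distance of √(3² + 6²) ≈ 7.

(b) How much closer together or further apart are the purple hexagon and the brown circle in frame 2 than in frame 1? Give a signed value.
-2

Distance in frame 1: 8. Distance in frame 2: 6.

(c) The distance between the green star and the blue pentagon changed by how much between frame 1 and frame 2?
-4

Distance in frame 1: 9. Distance in frame 2: 5.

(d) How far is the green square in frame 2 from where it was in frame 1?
5

The green square moved from (3, 2) to (6, 6), a distance of √(3² + 4²) ≈ 5.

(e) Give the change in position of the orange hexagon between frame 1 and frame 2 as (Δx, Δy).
(-2, 2)

The orange hexagon was at (4, 7) in frame 1 and (2, 9) in frame 2.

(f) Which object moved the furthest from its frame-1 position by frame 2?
the pink pentagon

(moved 7; next 5)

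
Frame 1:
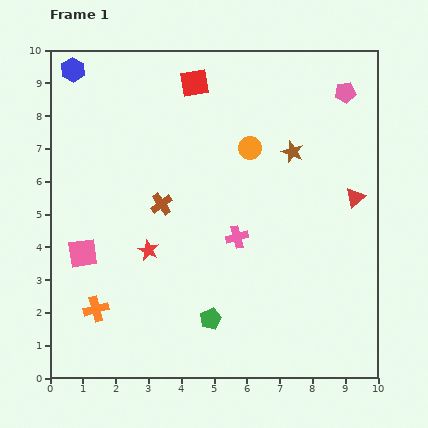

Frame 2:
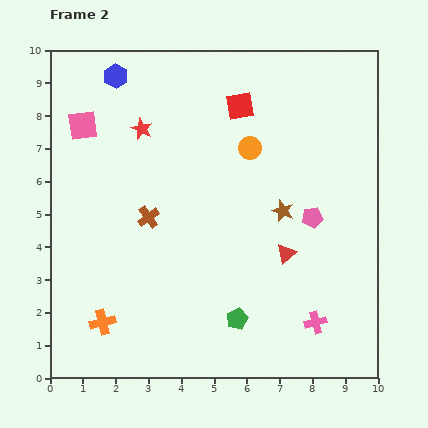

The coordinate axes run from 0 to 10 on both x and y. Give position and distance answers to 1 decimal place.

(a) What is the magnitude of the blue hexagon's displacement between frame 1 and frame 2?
1.3

The blue hexagon moved from (0.7, 9.4) to (2.0, 9.2), a distance of √(1.3² + 0.2²) ≈ 1.3.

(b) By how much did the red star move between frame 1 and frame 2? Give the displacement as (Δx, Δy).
(-0.2, 3.7)

The red star was at (3.0, 3.9) in frame 1 and (2.8, 7.6) in frame 2.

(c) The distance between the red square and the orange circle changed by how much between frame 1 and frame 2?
-1.3

Distance in frame 1: 2.6. Distance in frame 2: 1.3.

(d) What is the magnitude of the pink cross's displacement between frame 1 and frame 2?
3.5

The pink cross moved from (5.7, 4.3) to (8.1, 1.7), a distance of √(2.4² + 2.6²) ≈ 3.5.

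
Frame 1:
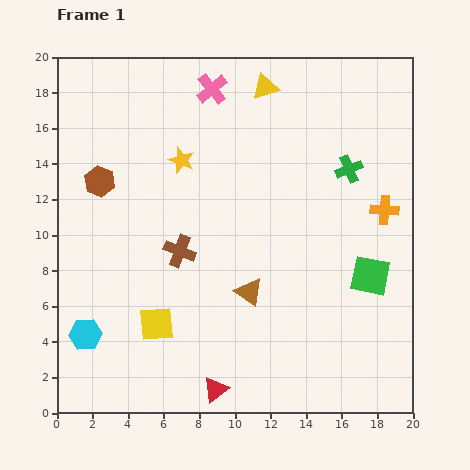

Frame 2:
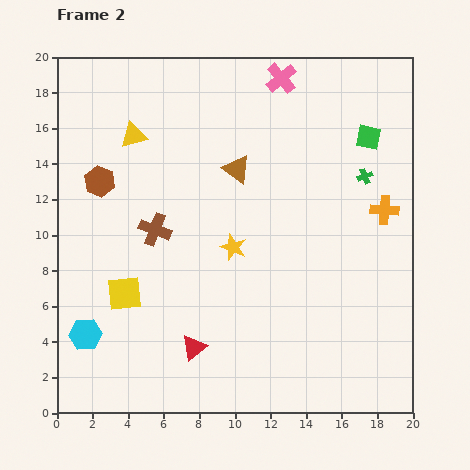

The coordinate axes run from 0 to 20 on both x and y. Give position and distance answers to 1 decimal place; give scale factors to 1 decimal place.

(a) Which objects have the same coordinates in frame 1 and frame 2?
the orange cross, the brown hexagon, the cyan hexagon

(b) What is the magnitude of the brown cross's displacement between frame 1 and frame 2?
1.8

The brown cross moved from (6.9, 9.1) to (5.5, 10.3), a distance of √(1.4² + 1.2²) ≈ 1.8.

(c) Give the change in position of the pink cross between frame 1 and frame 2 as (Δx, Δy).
(3.9, 0.6)

The pink cross was at (8.7, 18.2) in frame 1 and (12.6, 18.8) in frame 2.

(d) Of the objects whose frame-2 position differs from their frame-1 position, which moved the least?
the green cross

(moved 1.0)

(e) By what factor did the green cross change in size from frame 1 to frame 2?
0.6×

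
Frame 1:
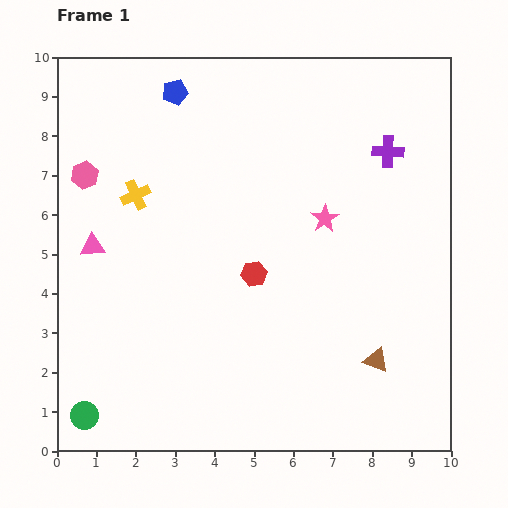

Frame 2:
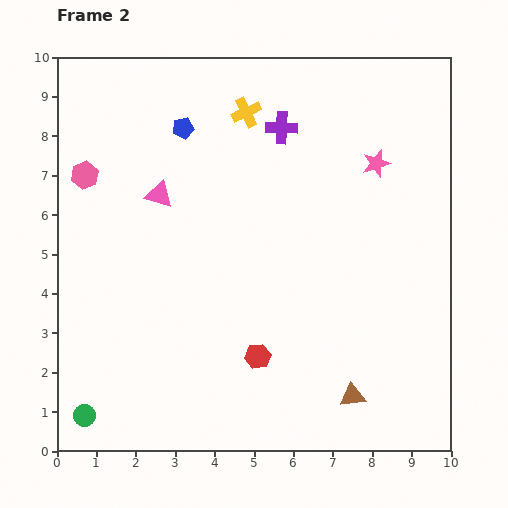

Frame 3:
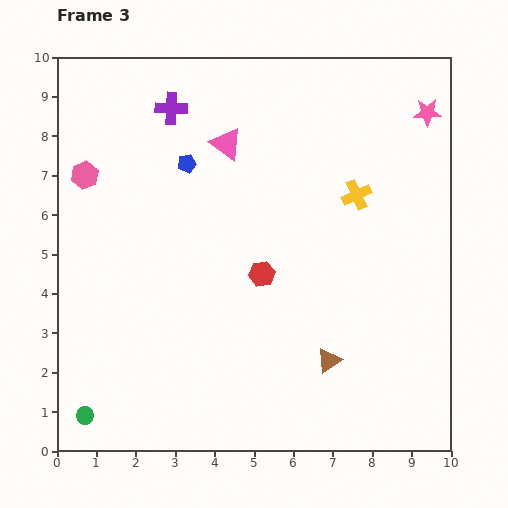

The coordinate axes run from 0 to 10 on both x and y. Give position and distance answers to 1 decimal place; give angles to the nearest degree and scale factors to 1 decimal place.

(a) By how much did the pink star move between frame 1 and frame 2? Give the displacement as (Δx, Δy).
(1.3, 1.4)

The pink star was at (6.8, 5.9) in frame 1 and (8.1, 7.3) in frame 2.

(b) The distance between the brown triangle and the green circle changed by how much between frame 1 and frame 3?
-1.1

Distance in frame 1: 7.5. Distance in frame 3: 6.4.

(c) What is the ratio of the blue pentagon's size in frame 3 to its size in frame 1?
0.7×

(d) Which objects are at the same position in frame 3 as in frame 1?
the green circle, the pink hexagon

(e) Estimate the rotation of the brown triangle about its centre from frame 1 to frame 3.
54° counter-clockwise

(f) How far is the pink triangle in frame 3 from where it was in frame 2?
2.1

The pink triangle moved from (2.6, 6.5) to (4.3, 7.8), a distance of √(1.7² + 1.3²) ≈ 2.1.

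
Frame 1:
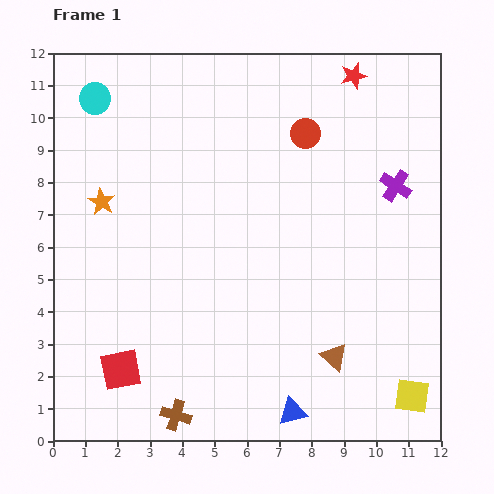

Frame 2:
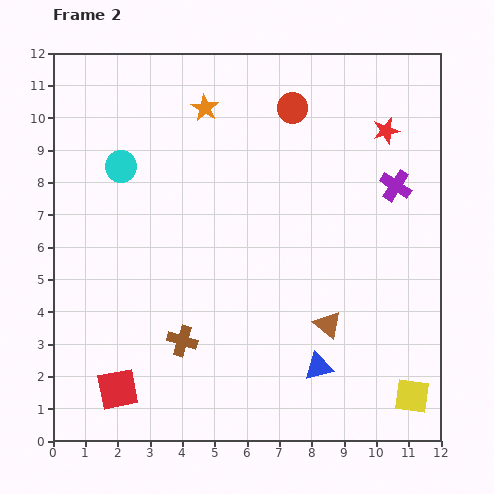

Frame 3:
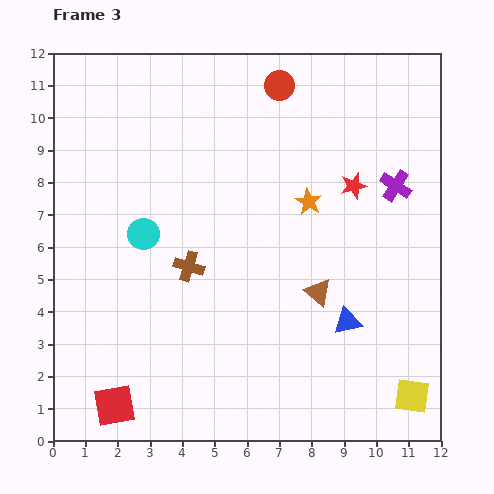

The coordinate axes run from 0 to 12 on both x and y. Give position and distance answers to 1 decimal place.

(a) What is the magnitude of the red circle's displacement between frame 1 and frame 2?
0.9

The red circle moved from (7.8, 9.5) to (7.4, 10.3), a distance of √(0.4² + 0.8²) ≈ 0.9.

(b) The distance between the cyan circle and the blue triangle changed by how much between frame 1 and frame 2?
-2.8

Distance in frame 1: 11.5. Distance in frame 2: 8.7.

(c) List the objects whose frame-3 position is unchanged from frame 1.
the purple cross, the yellow square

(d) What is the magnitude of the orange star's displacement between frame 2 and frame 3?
4.3

The orange star moved from (4.7, 10.3) to (7.9, 7.4), a distance of √(3.2² + 2.9²) ≈ 4.3.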